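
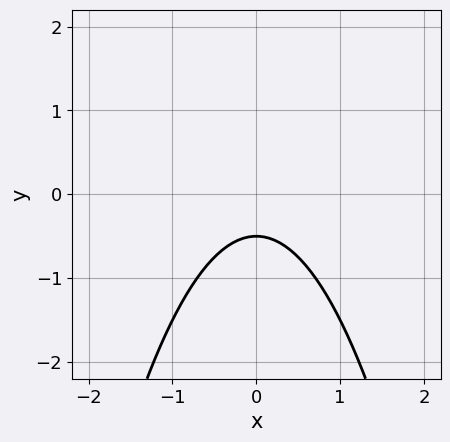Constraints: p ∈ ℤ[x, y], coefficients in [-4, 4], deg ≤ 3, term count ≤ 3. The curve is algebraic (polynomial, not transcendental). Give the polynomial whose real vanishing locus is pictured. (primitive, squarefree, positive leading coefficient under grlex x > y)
(a) The degree is 2 — no degree-1 curve has this shape.
(b) Symmetries: mirror symmetry x ↦ −x ⇒ only even powers of x.
(c) Observable constraints: the curve avoids every integer x-axis point in the box.
(d) Together with the visible shape, these determine p as stated.

2*x^2 + 2*y + 1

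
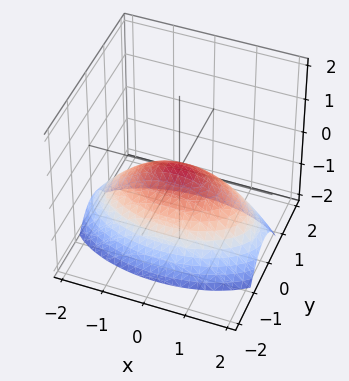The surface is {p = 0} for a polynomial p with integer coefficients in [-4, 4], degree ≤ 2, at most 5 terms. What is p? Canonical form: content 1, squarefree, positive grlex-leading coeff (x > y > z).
x^2 + 3*y^2 + 3*z

1. Degree: a paraboloid; a quadric, so deg p = 2.
2. Symmetries: it's symmetric under x → −x, forcing even powers of x; mirror symmetry y ↦ −y ⇒ only even powers of y.
3. From the axis intercepts and sections: it meets the y-axis at y = 0 (among the integer gridlines); it crosses the z-axis at the gridline z = 0; it meets the x-axis at x = 0 (among the integer gridlines).
4. The integer polynomial consistent with all of this is the stated p.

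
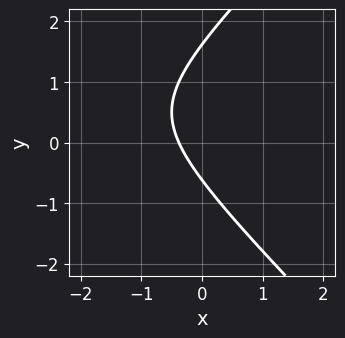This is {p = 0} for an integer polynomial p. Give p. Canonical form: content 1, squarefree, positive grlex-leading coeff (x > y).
Degree: no degree-1 curve has this shape, so deg p = 2.
Solving for integer coefficients yields p as stated.

x^2 - y^2 + 3*x + y + 1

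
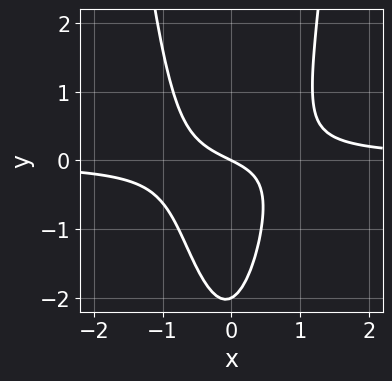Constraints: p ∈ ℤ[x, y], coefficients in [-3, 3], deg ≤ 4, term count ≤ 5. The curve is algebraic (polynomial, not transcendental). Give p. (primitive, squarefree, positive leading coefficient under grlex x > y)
First, the degree is 3 — a generic line meets the curve in up to 3 points.
Then, observable constraints: it meets the x-axis at x = 0 (among the integer gridlines); among the integer gridlines, it crosses the y-axis at y ∈ {-2, 0}.
Finally, together with the visible shape, these determine p as stated.

3*x^2*y - y^2 - x - 2*y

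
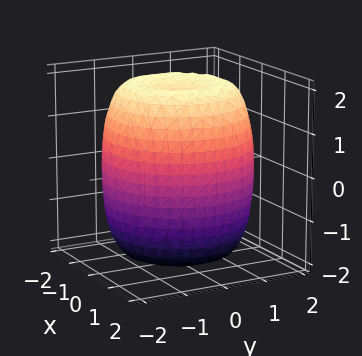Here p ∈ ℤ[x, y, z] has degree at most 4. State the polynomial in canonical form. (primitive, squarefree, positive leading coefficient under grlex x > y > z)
First, deg p = 4. The shape is more complex than any degree-3 surface.
Then, by symmetry, the surface is invariant under rotation about z: p = q(x² + y², z).
Then, from the axis intercepts and sections: a circular section at z = -2 has radius exactly 1.
Finally, fitting integer coefficients to these (and the overall shape) gives p.

x^4 + 2*x^2*y^2 + y^4 - 2*x^2 - 2*y^2 + z^2 - 3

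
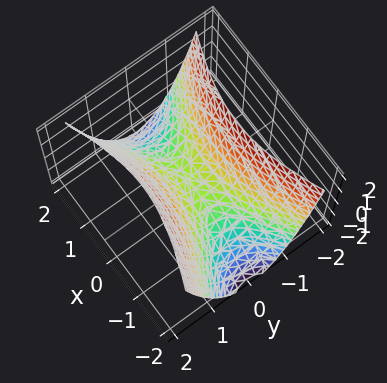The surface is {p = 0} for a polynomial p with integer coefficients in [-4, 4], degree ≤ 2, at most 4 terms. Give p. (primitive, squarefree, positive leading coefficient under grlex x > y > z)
x^2 - 3*y^2 + 2*z

(a) Degree: a saddle surface; a quadric, so deg p = 2.
(b) Symmetries: the x ↦ −x reflection is a symmetry, so x appears only in even powers; it's symmetric under y → −y, forcing even powers of y.
(c) Against the integer gridlines: it meets the z-axis at z = 0 (among the integer gridlines); it meets the x-axis at x = 0 (among the integer gridlines); it crosses the y-axis at the gridline y = 0.
(d) Together with the visible shape, these determine p as stated.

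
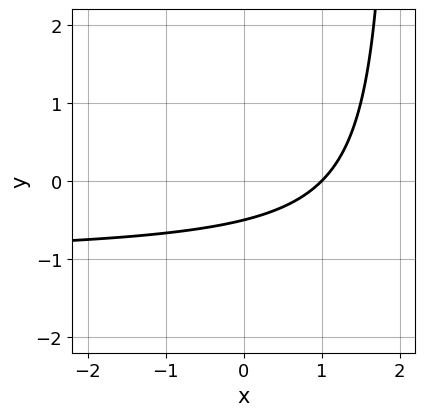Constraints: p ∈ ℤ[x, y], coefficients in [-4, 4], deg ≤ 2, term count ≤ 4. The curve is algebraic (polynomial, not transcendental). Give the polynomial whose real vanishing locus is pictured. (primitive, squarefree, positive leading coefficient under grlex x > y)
x*y + x - 2*y - 1

1. Degree: a generic line meets the curve in up to 2 points, so deg p = 2.
2. Against the integer gridlines: it crosses the x-axis at the gridline x = 1.
3. Together with the visible shape, these determine p as stated.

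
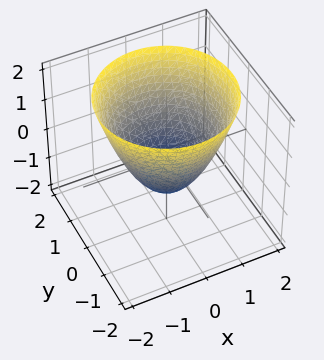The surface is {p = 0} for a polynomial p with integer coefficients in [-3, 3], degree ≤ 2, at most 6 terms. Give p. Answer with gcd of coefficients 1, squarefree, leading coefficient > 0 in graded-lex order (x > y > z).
x^2 + y^2 - z - 1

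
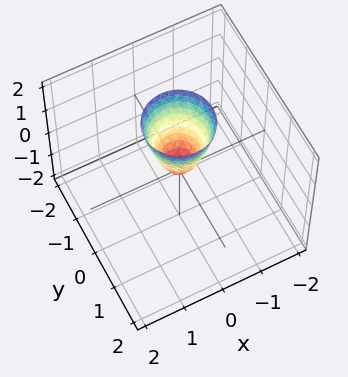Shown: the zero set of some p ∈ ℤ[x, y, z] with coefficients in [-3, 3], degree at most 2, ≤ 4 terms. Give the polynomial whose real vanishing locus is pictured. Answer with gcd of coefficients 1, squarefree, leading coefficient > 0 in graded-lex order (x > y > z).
3*x^2 + 3*y^2 - z

Degree: a single bowl opening along one axis; a quadric, so deg p = 2.
By symmetry, the z-axis is an axis of rotation, so x and y enter only as x² + y².
Reading off the gridlines: one z-axis crossing is at z = 0; a circular section at z = 1 has radius between 0 and 1; it meets the x-axis at x = 0 (among the integer gridlines); it crosses the y-axis at the gridline y = 0.
These observations pin down the coefficients.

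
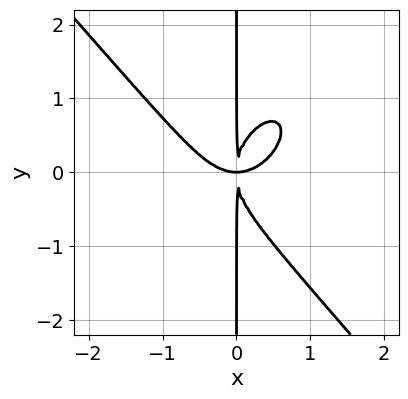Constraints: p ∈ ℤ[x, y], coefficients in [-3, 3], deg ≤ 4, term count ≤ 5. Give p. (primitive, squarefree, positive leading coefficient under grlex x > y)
3*x^4 + 2*x*y^3 - 3*x^2*y

The degree is 4 — the shape is more complex than any degree-3 curve.
Against the integer gridlines: the visible y-axis segment lies entirely on the curve.
Assembling these constraints gives the stated polynomial.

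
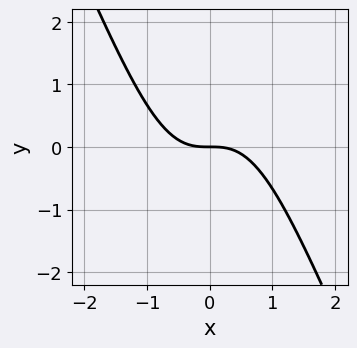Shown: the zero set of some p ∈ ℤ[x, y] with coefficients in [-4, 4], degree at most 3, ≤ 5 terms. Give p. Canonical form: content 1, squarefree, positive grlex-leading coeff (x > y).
(a) deg p = 3.
(b) Checking where it meets the axes: it crosses the y-axis at the gridline y = 0; it crosses the x-axis at the gridline x = 0.
(c) Matching integer coefficients to the picture gives p.

2*x^3 + x^2*y + 2*y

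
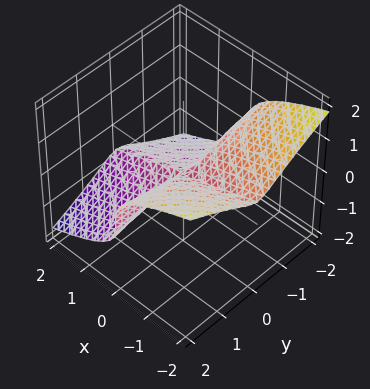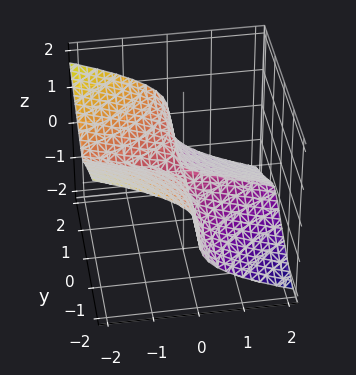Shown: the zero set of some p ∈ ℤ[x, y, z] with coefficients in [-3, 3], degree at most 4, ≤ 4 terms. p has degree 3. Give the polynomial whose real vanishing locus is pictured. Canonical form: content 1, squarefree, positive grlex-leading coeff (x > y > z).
The degree is 3 — no degree-2 surface has this shape.
From the axis intercepts and sections: every point of the x-axis in the box is on the surface; it meets the z-axis at z = 0 (among the integer gridlines); every point of the y-axis in the box is on the surface.
The integer polynomial consistent with all of this is the stated p.

x*y^2 + x*z^2 + 3*z^3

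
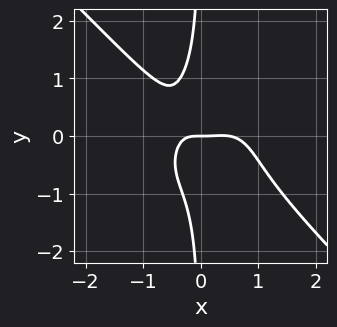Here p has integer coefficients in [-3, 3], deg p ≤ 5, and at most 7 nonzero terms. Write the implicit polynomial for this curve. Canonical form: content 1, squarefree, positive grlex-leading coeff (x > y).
First, the degree is 4 — no degree-3 curve has this shape.
Next, from the axis intercepts and sections: it crosses the x-axis at the gridline x = 0; one y-axis crossing is at y = 0.
Finally, solving for integer coefficients yields p as stated.

2*x^4 + 2*x*y^3 - x^3 + x*y + y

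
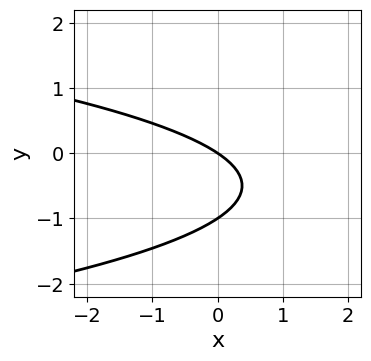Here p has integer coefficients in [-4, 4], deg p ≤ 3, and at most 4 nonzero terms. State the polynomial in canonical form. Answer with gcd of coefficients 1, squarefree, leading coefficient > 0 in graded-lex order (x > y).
Degree: the shape is more complex than any degree-1 curve, so deg p = 2.
Against the integer gridlines: the y-axis gridline crossings are at y ∈ {-1, 0}; it crosses the x-axis at the gridline x = 0.
Assembling these constraints gives the stated polynomial.

3*y^2 + 2*x + 3*y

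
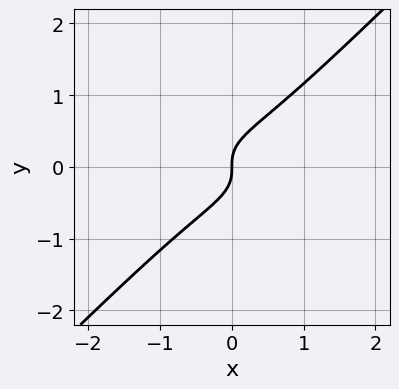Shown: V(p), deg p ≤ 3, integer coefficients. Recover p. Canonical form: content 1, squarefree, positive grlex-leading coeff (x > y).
x^3 + 2*x*y^2 - 3*y^3 + x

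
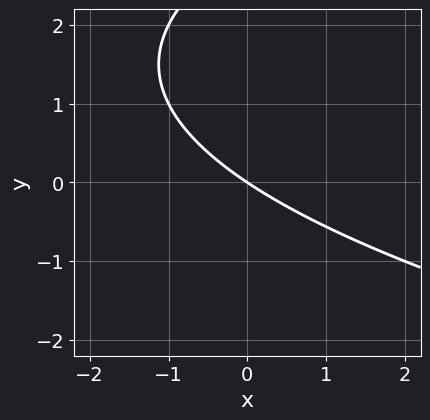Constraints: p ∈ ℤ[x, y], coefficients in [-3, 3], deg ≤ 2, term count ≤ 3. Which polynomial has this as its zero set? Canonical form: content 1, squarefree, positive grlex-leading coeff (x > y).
y^2 - 2*x - 3*y

(a) deg p = 2. The shape is more complex than any degree-1 curve.
(b) Reading off the gridlines: it crosses the x-axis at the gridline x = 0; one y-axis crossing is at y = 0.
(c) Putting this together gives p.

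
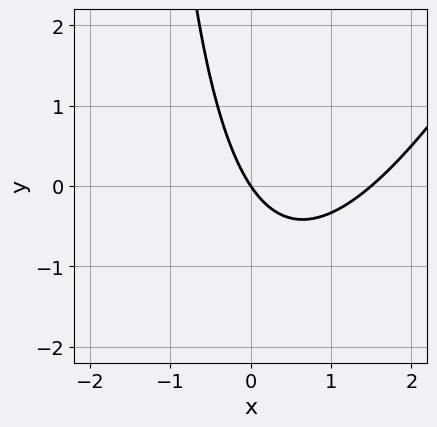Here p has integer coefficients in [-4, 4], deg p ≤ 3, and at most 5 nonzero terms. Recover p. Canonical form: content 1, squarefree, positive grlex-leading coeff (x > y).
2*x^2 - x*y - 3*x - 2*y

(a) deg p = 2.
(b) From the visible intercepts: it meets the x-axis at x = 0 (among the integer gridlines); one y-axis crossing is at y = 0.
(c) Solving for integer coefficients yields p as stated.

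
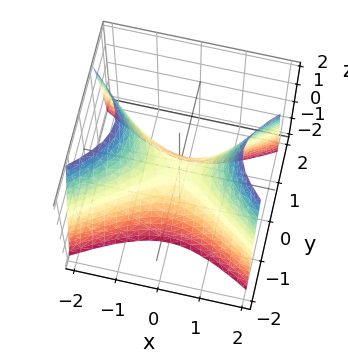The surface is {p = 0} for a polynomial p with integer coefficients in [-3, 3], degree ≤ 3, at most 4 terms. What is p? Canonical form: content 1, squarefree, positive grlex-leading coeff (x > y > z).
x^2 - 2*y^2 - z

1. The degree is 2 — a hyperbolic paraboloid; a quadric.
2. Symmetries: mirror symmetry x ↦ −x ⇒ only even powers of x; it's symmetric under y → −y, forcing even powers of y.
3. Against the integer gridlines: it meets the y-axis at y = 0 (among the integer gridlines); one x-axis crossing is at x = 0; one z-axis crossing is at z = 0.
4. Putting this together gives p.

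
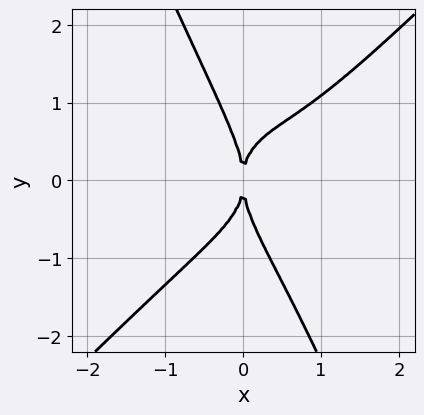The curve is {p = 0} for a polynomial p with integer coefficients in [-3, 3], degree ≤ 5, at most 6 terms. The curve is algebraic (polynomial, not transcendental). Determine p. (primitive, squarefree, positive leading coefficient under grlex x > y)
First, the degree is 4 — the shape is more complex than any degree-3 curve.
Then, from the axis intercepts and sections: it meets the x-axis at x = 0 (among the integer gridlines); one y-axis crossing is at y = 0.
Finally, the integer polynomial consistent with all of this is the stated p.

3*x^4 - 2*x*y^3 - y^4 - 2*x^3 + 3*x^2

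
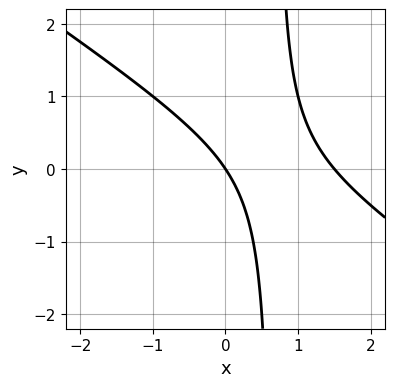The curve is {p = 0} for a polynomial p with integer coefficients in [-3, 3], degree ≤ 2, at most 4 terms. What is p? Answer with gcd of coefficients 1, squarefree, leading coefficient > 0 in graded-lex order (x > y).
The degree is 2 — no degree-1 curve has this shape.
Checking where it meets the axes: one x-axis crossing is at x = 0; it crosses the y-axis at the gridline y = 0.
Assembling these constraints gives the stated polynomial.

2*x^2 + 3*x*y - 3*x - 2*y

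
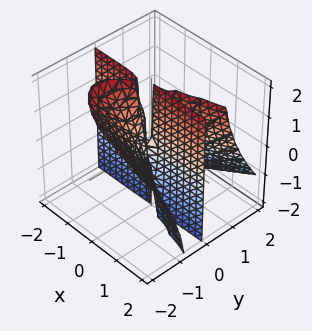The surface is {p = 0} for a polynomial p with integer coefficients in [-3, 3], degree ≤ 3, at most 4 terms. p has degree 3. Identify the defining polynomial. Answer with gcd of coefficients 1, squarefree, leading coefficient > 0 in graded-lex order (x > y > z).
First, degree: a generic line meets the surface in up to 3 points, so deg p = 3.
Next, checking where it meets the axes: every point of the x-axis in the box is on the surface; the visible z-axis segment lies entirely on the surface; it meets the y-axis at y = 0 (among the integer gridlines).
Finally, these observations pin down the coefficients.

y^3 + y^2*z - x*y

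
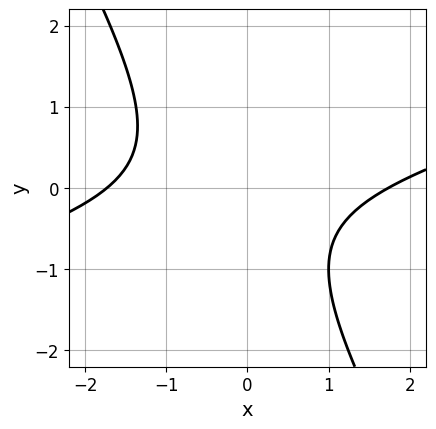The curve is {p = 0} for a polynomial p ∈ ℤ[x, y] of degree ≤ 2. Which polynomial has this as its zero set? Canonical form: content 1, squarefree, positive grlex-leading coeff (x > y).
x^2 - 3*x*y - 2*y^2 - y - 3

Degree: no degree-1 curve has this shape, so deg p = 2.
Reading off the gridlines: the curve avoids every integer y-axis point in the box.
Together with the visible shape, these determine p as stated.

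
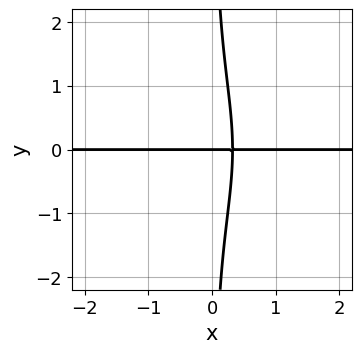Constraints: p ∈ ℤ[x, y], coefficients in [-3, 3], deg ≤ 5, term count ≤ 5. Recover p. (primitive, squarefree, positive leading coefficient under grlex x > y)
x^3*y + x*y^3 + 3*x*y - y

(a) deg p = 4.
(b) From the axis intercepts and sections: the visible x-axis segment lies entirely on the curve; it meets the y-axis at y = 0 (among the integer gridlines).
(c) Putting this together gives p.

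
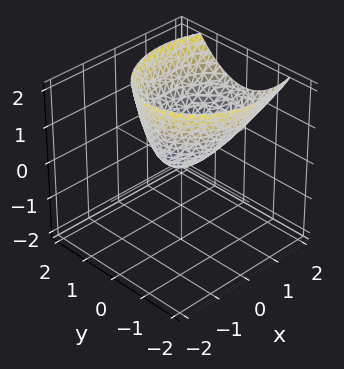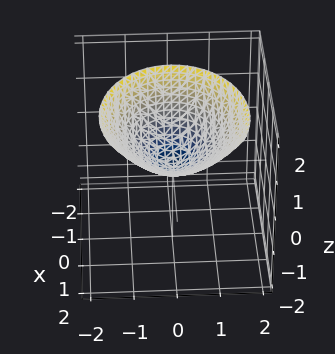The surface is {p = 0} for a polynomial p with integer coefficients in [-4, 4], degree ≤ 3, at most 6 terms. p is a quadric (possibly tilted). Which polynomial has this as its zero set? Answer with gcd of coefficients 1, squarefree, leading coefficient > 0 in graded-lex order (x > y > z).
2*x^2 - 2*x*z + 3*y^2 - 3*z

Degree: the shape is more complex than any degree-1 surface, so deg p = 2.
From the axis intercepts and sections: one y-axis crossing is at y = 0; it crosses the z-axis at the gridline z = 0.
Together with the visible shape, these determine p as stated.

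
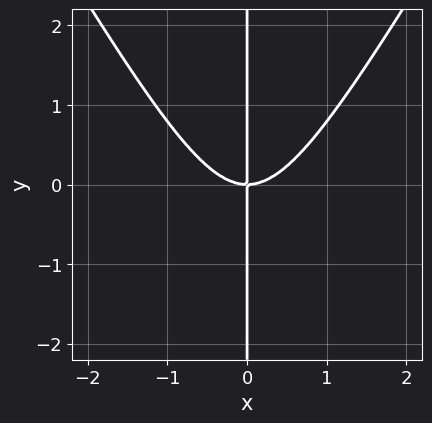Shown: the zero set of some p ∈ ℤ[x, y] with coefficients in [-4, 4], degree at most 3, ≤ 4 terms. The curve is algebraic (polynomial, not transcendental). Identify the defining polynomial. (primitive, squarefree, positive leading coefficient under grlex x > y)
Degree: the shape is more complex than any degree-2 curve, so deg p = 3.
Against the integer gridlines: the visible y-axis segment lies entirely on the curve; it meets the x-axis at x = 0 (among the integer gridlines).
The integer polynomial consistent with all of this is the stated p.

3*x^3 - x*y^2 - 3*x*y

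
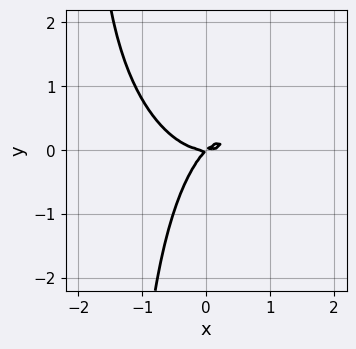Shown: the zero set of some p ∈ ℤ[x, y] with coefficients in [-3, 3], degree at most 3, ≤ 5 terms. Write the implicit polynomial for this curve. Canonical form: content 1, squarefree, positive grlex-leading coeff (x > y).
3*x^3 + 2*x*y^2 - 3*x*y + 3*y^2

First, the degree is 3 — no degree-2 curve has this shape.
Next, against the integer gridlines: it crosses the x-axis at the gridline x = 0; it meets the y-axis at y = 0 (among the integer gridlines).
Finally, together with the visible shape, these determine p as stated.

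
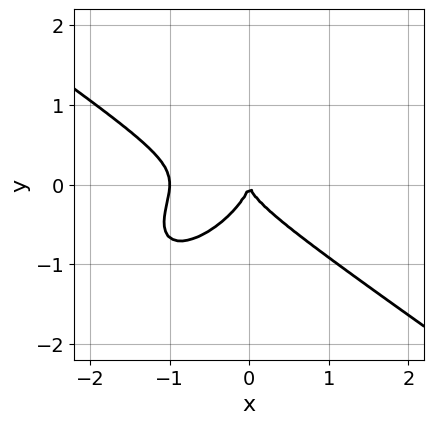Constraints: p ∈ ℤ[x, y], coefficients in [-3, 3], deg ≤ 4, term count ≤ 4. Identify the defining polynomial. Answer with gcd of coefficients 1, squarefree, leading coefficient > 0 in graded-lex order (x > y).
2*x^3 - 2*x*y^2 + 3*y^3 + 2*x^2

(a) deg p = 3.
(b) From the axis intercepts and sections: among the integer gridlines, it crosses the x-axis at x ∈ {-1, 0}; it meets the y-axis at y = 0 (among the integer gridlines).
(c) Matching integer coefficients to the picture gives p.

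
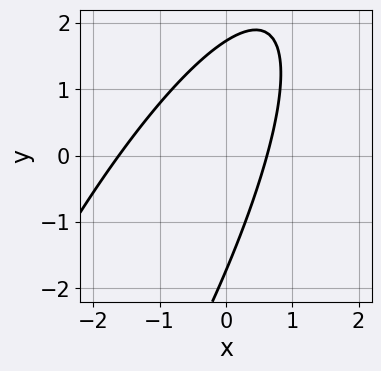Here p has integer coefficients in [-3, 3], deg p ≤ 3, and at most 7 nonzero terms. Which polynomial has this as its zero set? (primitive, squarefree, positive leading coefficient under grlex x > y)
3*x^2 - 3*x*y + y^2 + 3*x - 3

First, deg p = 2.
Finally, matching integer coefficients to the picture gives p.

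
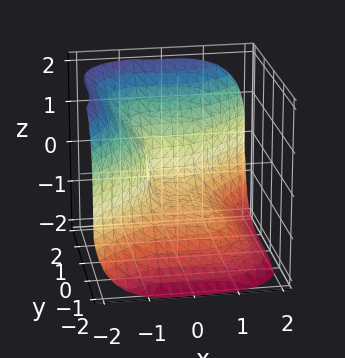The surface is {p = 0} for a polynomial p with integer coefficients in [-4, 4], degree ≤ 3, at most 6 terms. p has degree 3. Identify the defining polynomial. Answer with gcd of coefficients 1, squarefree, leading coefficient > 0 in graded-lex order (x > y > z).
Degree: the shape is more complex than any degree-2 surface, so deg p = 3.
Solving for integer coefficients yields p as stated.

3*x^3 - 3*y^3 + 3*z^3 + 1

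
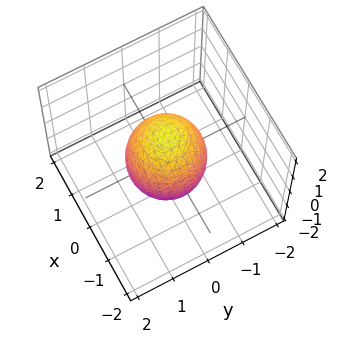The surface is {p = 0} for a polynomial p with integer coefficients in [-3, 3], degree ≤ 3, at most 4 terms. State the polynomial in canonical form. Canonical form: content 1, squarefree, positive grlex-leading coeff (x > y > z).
2*x^2 + 2*y^2 + z^2 - 2

First, degree: the shape is more complex than any degree-1 surface, so deg p = 2.
Then, symmetries: rotational symmetry about the z-axis ⇒ p depends on x, y only through x² + y².
Then, against the integer gridlines: a circular section at z = -1 has radius between 0 and 1; among the integer gridlines, it crosses the y-axis at y ∈ {-1, 1}.
Finally, putting this together gives p.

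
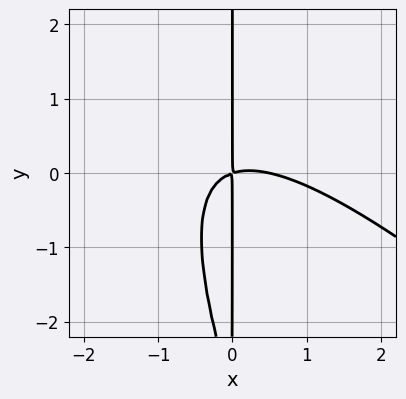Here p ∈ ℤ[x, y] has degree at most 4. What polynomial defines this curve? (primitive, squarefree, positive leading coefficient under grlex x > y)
2*x^3 + 3*x^2*y + x*y^2 - x^2 + 3*x*y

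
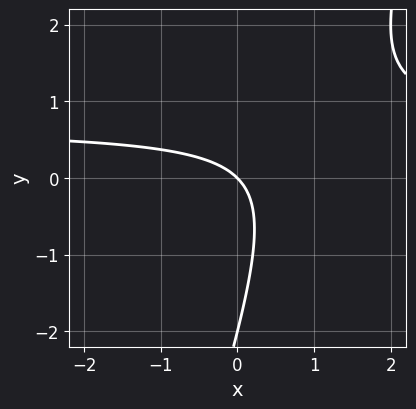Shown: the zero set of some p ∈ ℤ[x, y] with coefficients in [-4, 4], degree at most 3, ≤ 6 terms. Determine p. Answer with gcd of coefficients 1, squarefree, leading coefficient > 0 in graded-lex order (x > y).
First, deg p = 2. No degree-1 curve has this shape.
Then, against the integer gridlines: among the integer gridlines, it crosses the y-axis at y ∈ {-2, 0}; one x-axis crossing is at x = 0.
Finally, these observations pin down the coefficients.

3*x*y - y^2 - 2*x - 2*y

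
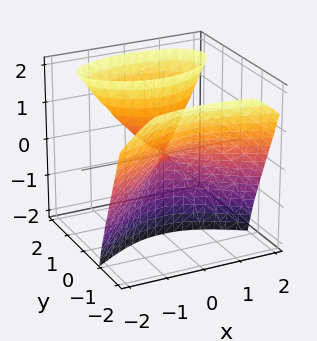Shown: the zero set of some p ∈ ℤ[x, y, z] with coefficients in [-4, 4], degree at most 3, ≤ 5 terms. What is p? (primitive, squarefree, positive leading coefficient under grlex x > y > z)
y^3 + x^2 - 2*y*z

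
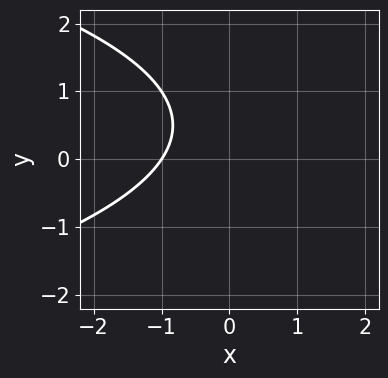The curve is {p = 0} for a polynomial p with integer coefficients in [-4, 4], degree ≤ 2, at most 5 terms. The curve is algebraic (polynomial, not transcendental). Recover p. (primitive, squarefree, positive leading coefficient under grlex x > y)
(a) deg p = 2. No degree-1 curve has this shape.
(b) Observable constraints: no y-intercept at any integer in the box; it crosses the x-axis at the gridline x = -1.
(c) Putting this together gives p.

2*y^2 + 3*x - 2*y + 3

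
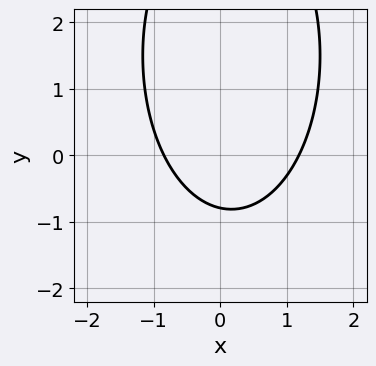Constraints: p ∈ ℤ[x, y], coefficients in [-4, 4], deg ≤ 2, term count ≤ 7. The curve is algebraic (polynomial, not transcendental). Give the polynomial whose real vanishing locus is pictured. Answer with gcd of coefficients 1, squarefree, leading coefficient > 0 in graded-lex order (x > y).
1. Degree: a generic line meets the curve in up to 2 points, so deg p = 2.
2. Putting this together gives p.

3*x^2 + y^2 - x - 3*y - 3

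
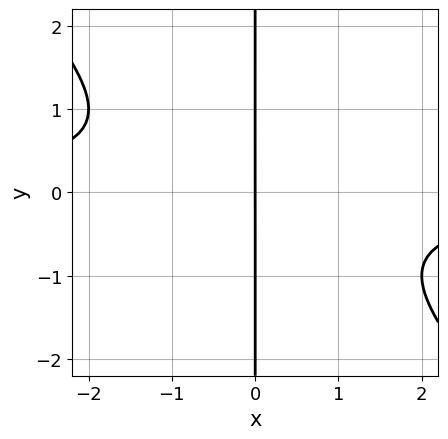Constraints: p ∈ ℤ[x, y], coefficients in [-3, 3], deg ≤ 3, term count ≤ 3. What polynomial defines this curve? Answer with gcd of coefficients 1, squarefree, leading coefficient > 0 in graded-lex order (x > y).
(a) deg p = 3. No degree-2 curve has this shape.
(b) From the visible intercepts: it meets the x-axis at x = 0 (among the integer gridlines); the visible y-axis segment lies entirely on the curve.
(c) Matching integer coefficients to the picture gives p.

x^2*y + x*y^2 + x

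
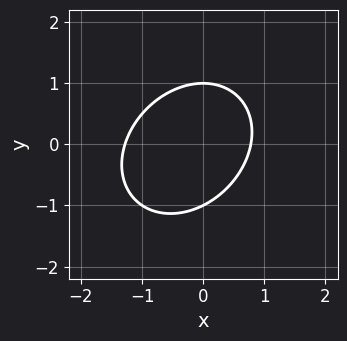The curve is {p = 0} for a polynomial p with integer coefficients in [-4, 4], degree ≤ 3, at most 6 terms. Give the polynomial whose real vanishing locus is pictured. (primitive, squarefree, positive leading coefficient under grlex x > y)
(a) Degree: a generic line meets the curve in up to 2 points, so deg p = 2.
(b) Reading off the gridlines: the y-axis gridline crossings are at y ∈ {-1, 1}.
(c) The integer polynomial consistent with all of this is the stated p.

2*x^2 - x*y + 2*y^2 + x - 2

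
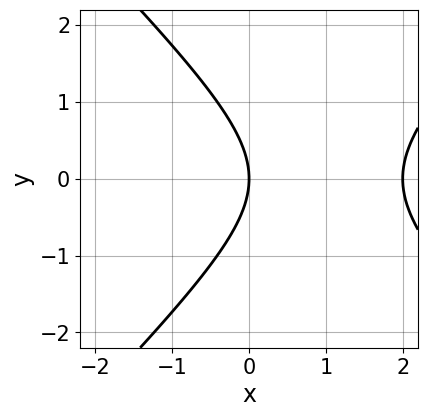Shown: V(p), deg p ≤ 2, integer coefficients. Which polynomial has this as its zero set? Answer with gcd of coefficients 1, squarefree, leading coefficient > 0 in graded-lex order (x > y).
x^2 - y^2 - 2*x

deg p = 2.
Symmetries: it's symmetric under y → −y, forcing even powers of y.
Reading off the gridlines: the x-axis gridline crossings are at x ∈ {0, 2}; one y-axis crossing is at y = 0.
The integer polynomial consistent with all of this is the stated p.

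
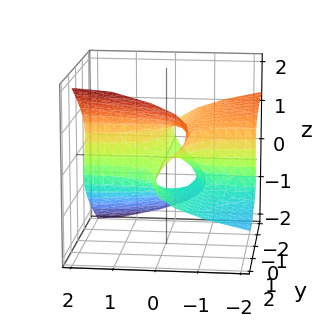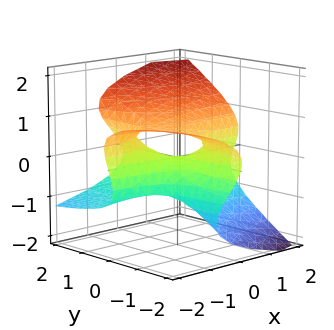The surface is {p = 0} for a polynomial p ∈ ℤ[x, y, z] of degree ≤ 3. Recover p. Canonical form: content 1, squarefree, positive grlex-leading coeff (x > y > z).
2*y*z^2 - 3*z^3 + 2*x*y + 2*z

First, the degree is 3 — a generic line meets the surface in up to 3 points.
Then, from the axis intercepts and sections: the visible x-axis segment lies entirely on the surface; the visible y-axis segment lies entirely on the surface; one z-axis crossing is at z = 0.
Finally, solving for integer coefficients yields p as stated.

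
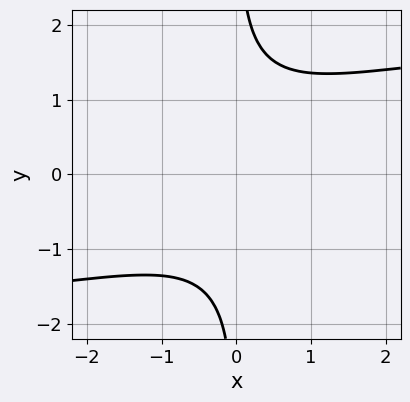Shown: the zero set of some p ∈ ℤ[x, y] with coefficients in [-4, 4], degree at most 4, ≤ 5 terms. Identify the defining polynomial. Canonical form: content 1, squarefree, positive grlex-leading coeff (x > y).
2*x*y^3 - 2*x^2 - 3

deg p = 4. A generic line meets the curve in up to 4 points.
Reading off the gridlines: the curve avoids every integer y-axis point in the box; it misses every integer gridline on the x-axis.
The integer polynomial consistent with all of this is the stated p.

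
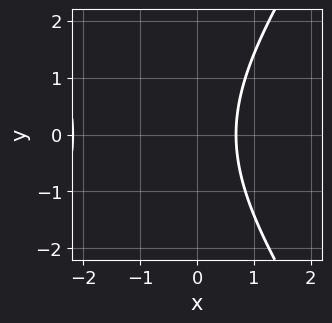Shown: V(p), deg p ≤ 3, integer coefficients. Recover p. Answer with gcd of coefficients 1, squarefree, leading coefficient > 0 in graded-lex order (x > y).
The degree is 2 — no degree-1 curve has this shape.
Symmetries: mirror symmetry y ↦ −y ⇒ only even powers of y.
Reading off the gridlines: it misses every integer gridline on the y-axis.
Putting this together gives p.

2*x^2 - y^2 + 3*x - 3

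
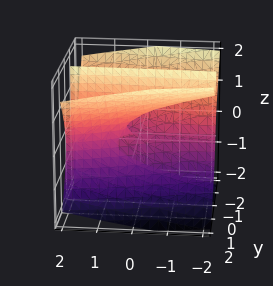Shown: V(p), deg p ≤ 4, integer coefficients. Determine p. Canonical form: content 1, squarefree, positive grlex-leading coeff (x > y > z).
1. The degree is 3 — the shape is more complex than any degree-2 surface.
2. From the axis intercepts and sections: one z-axis crossing is at z = 0; it crosses the y-axis at the gridline y = 0; every point of the x-axis in the box is on the surface.
3. Matching integer coefficients to the picture gives p.

3*y^3 - 3*y*z^2 - 2*x*y - y*z + z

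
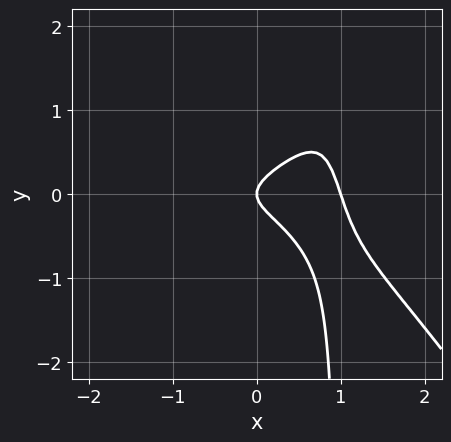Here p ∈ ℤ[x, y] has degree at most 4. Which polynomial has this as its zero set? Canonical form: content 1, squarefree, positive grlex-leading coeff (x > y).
x^4 + x^2*y - 3*x*y^2 + 3*y^2 - x

First, deg p = 4. The shape is more complex than any degree-3 curve.
Then, from the axis intercepts and sections: among the integer gridlines, it crosses the x-axis at x ∈ {0, 1}; it crosses the y-axis at the gridline y = 0.
Finally, the integer polynomial consistent with all of this is the stated p.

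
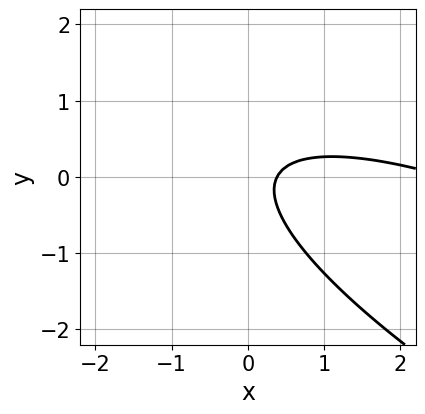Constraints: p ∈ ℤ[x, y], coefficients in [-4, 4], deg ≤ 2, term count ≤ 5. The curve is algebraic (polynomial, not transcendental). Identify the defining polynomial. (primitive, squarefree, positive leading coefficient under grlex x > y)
x^2 + 3*x*y + 3*y^2 - 3*x + 1

(a) deg p = 2. The shape is more complex than any degree-1 curve.
(b) From the axis intercepts and sections: the curve avoids every integer y-axis point in the box.
(c) Fitting integer coefficients to these (and the overall shape) gives p.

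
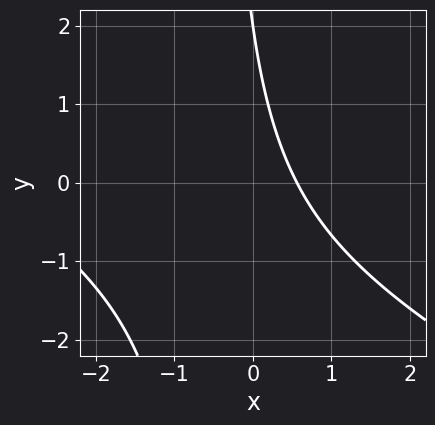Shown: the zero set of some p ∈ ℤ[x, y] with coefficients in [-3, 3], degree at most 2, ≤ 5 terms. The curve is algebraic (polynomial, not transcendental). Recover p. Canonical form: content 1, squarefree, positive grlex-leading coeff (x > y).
x^2 + 2*x*y + 3*x + y - 2

(a) Degree: a generic line meets the curve in up to 2 points, so deg p = 2.
(b) From the axis intercepts and sections: it meets the y-axis at y = 2 (among the integer gridlines).
(c) Together with the visible shape, these determine p as stated.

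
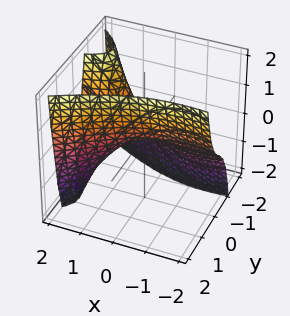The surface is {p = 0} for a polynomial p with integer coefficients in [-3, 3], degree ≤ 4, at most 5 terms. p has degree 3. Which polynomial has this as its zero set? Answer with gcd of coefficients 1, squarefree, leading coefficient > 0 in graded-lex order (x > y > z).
x^2*y - 3*y^3 + 3*x*y - y^2 + 2*z

(a) deg p = 3. The shape is more complex than any degree-2 surface.
(b) From the axis intercepts and sections: it meets the y-axis at y = 0 (among the integer gridlines); one z-axis crossing is at z = 0.
(c) Matching integer coefficients to the picture gives p. Check: (-1, 0, 0) on the x-axis lies on the surface, and p(-1, 0, 0) = 0. ✓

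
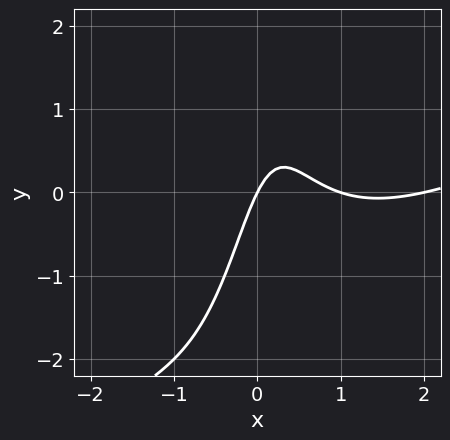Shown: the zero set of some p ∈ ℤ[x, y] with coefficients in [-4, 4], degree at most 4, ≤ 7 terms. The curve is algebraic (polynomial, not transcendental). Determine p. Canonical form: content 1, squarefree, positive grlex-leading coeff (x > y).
(a) deg p = 3.
(b) From the axis intercepts and sections: the x-axis gridline crossings are at x ∈ {0, 1, 2}; it crosses the y-axis at the gridline y = 0.
(c) Together with the visible shape, these determine p as stated.

x^3 - 2*x^2*y - 3*x^2 + 2*x - y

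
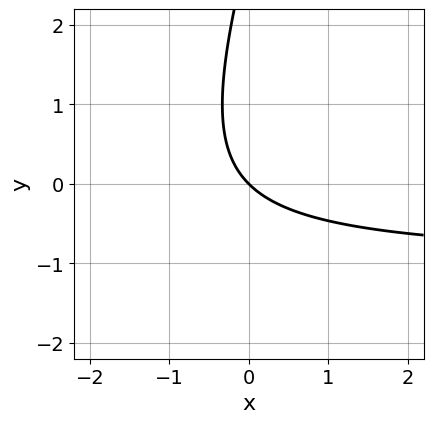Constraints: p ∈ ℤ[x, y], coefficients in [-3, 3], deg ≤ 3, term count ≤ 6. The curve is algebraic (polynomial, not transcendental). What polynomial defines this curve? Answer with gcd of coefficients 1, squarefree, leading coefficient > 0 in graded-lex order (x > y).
3*x*y - y^2 + 3*x + 3*y

The degree is 2 — the shape is more complex than any degree-1 curve.
From the axis intercepts and sections: it crosses the x-axis at the gridline x = 0; it meets the y-axis at y = 0 (among the integer gridlines).
Together with the visible shape, these determine p as stated.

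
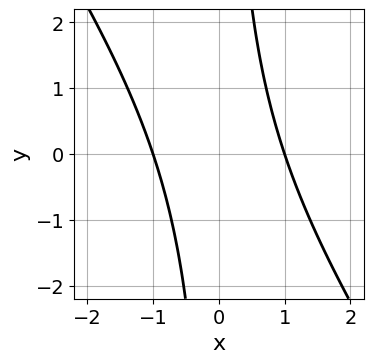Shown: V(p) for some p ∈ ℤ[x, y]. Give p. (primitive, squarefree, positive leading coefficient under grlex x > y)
Degree: the shape is more complex than any degree-1 curve, so deg p = 2.
Against the integer gridlines: the curve avoids every integer y-axis point in the box; the x-axis gridline crossings are at x ∈ {-1, 1}.
Solving for integer coefficients yields p as stated.

3*x^2 + 2*x*y - 3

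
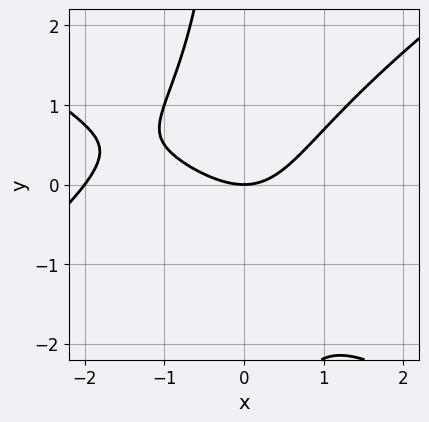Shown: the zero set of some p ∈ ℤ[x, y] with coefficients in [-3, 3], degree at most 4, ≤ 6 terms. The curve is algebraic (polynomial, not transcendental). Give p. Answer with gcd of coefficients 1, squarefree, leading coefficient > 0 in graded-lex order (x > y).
First, deg p = 3. No degree-2 curve has this shape.
Next, from the visible intercepts: the x-axis gridline crossings are at x ∈ {-2, 0}; it crosses the y-axis at the gridline y = 0.
Finally, together with the visible shape, these determine p as stated.

x^3 - 2*x*y^2 + 2*x^2 - 3*y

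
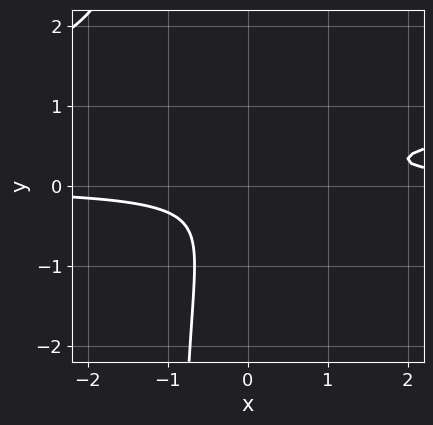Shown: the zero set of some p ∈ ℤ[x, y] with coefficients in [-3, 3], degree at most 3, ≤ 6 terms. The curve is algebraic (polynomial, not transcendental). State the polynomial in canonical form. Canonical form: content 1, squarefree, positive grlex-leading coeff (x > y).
(a) deg p = 3.
(b) From the visible intercepts: it misses every integer gridline on the x-axis; no y-intercept at any integer in the box.
(c) Together with the visible shape, these determine p as stated.

3*x*y^2 - 3*x*y + 3*y^2 + 1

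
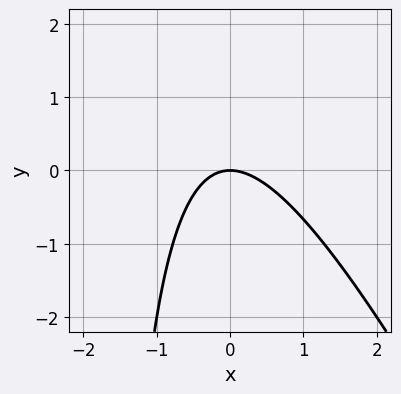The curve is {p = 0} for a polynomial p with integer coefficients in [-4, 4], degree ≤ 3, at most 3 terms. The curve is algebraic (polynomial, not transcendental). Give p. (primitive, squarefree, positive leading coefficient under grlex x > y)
2*x^2 + x*y + 2*y

(a) Degree: the shape is more complex than any degree-1 curve, so deg p = 2.
(b) Reading off the gridlines: one x-axis crossing is at x = 0; it crosses the y-axis at the gridline y = 0.
(c) Together with the visible shape, these determine p as stated.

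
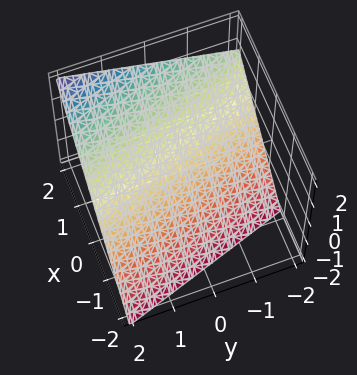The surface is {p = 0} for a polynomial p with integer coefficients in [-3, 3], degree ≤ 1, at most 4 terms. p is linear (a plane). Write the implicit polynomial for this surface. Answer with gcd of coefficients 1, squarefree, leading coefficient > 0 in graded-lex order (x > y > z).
The degree is 1 — every cross-section is a straight line — this is a plane.
Reading off the gridlines: one y-axis crossing is at y = 2.
Assembling these constraints gives the stated polynomial.

3*x + y - 3*z - 2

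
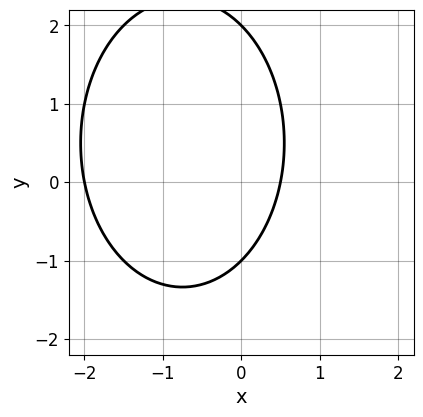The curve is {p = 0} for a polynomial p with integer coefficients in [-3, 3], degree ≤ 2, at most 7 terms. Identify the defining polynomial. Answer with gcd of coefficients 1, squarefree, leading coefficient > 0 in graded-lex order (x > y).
2*x^2 + y^2 + 3*x - y - 2

1. Degree: no degree-1 curve has this shape, so deg p = 2.
2. From the axis intercepts and sections: the y-axis gridline crossings are at y ∈ {-1, 2}; it meets the x-axis at x = -2 (among the integer gridlines).
3. The integer polynomial consistent with all of this is the stated p.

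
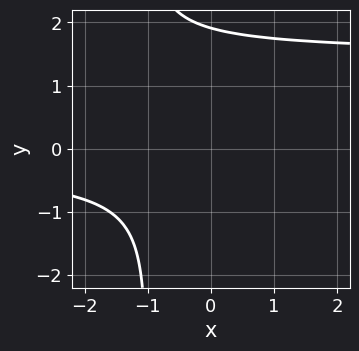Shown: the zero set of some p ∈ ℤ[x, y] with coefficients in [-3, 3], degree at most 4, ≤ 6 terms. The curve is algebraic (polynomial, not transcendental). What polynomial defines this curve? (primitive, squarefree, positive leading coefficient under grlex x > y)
1. The degree is 4 — the shape is more complex than any degree-3 curve.
2. From the visible intercepts: no x-intercept at any integer in the box.
3. Matching integer coefficients to the picture gives p.

2*x*y^3 - 3*x*y^2 + 2*y^3 - 3*y^2 - 3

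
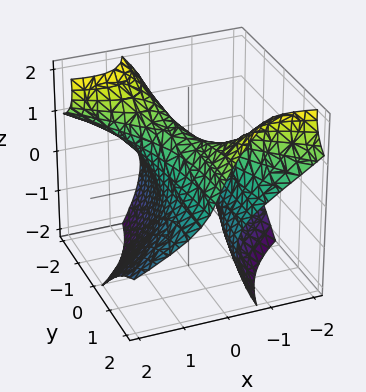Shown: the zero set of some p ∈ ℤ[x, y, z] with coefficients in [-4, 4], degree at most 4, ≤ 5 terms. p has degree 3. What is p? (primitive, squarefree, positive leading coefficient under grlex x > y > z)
3*x*y*z + z^3 + 3*x^2 - 1

deg p = 3. No degree-2 surface has this shape.
Against the integer gridlines: no y-intercept at any integer in the box; it meets the z-axis at z = 1 (among the integer gridlines).
Assembling these constraints gives the stated polynomial.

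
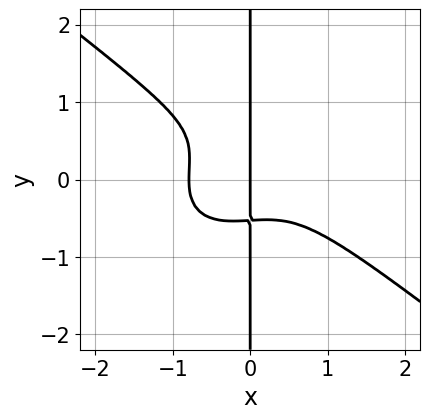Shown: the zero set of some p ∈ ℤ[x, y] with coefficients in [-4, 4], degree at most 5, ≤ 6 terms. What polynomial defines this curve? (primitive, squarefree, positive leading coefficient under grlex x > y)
1. Degree: a generic line meets the curve in up to 4 points, so deg p = 4.
2. From the axis intercepts and sections: it crosses the x-axis at the gridline x = 0; the visible y-axis segment lies entirely on the curve.
3. Putting this together gives p.

2*x^4 - x^2*y^2 + 3*x*y^3 - 2*x*y^2 + x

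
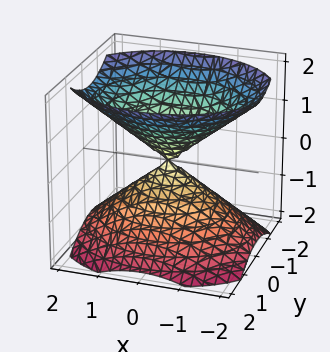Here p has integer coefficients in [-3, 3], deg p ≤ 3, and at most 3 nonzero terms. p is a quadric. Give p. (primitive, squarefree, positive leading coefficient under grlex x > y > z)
2*x^2 + 3*y^2 - 3*z^2

The picture has 2 separate pieces.
The degree is 2 — two nappes meeting at a single point; a quadric.
Symmetries: mirror symmetry x ↦ −x ⇒ only even powers of x; the z ↦ −z reflection is a symmetry, so z appears only in even powers; mirror symmetry y ↦ −y ⇒ only even powers of y.
From the axis intercepts and sections: it crosses the y-axis at the gridline y = 0; one x-axis crossing is at x = 0; one z-axis crossing is at z = 0.
Fitting integer coefficients to these (and the overall shape) gives p.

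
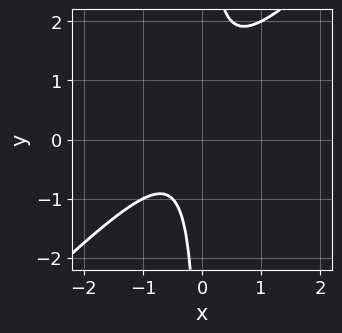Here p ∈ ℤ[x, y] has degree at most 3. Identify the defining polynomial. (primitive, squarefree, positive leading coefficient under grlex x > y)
2*x^2 - 2*x*y + x + 1

1. deg p = 2. A generic line meets the curve in up to 2 points.
2. Observable constraints: no x-intercept at any integer in the box; the curve avoids every integer y-axis point in the box.
3. Putting this together gives p.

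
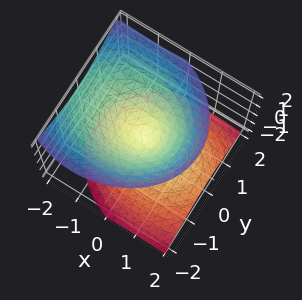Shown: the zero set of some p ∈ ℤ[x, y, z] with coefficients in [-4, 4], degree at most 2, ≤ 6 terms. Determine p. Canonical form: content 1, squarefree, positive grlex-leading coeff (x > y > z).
(a) The picture has 2 separate pieces. They look like related sheets of one shape, so recover p as a whole.
(b) The degree is 2 — no degree-1 surface has this shape.
(c) Reading off the gridlines: it crosses the x-axis at the gridline x = 0; it crosses the z-axis at the gridline z = 0; one y-axis crossing is at y = 0.
(d) Matching integer coefficients to the picture gives p.

2*x^2 + 2*x*z + 3*y^2 - 3*z^2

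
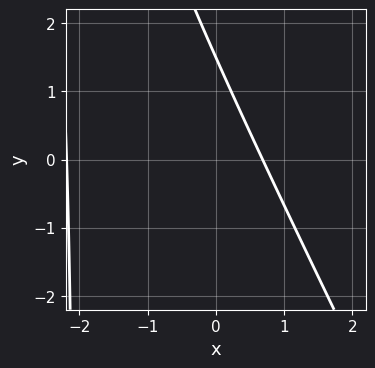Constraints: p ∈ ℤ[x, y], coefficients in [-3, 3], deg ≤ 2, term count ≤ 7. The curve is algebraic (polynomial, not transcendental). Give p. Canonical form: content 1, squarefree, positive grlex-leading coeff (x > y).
1. deg p = 2.
2. The integer polynomial consistent with all of this is the stated p.

2*x^2 + x*y + 3*x + 2*y - 3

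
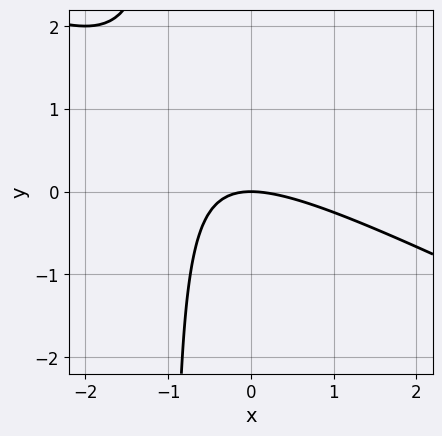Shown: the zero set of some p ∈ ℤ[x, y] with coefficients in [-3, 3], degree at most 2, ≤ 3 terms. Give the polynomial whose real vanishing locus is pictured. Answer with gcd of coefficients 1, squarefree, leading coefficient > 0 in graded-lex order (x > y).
1. deg p = 2. A generic line meets the curve in up to 2 points.
2. Observable constraints: it crosses the y-axis at the gridline y = 0; it meets the x-axis at x = 0 (among the integer gridlines).
3. Fitting integer coefficients to these (and the overall shape) gives p.

x^2 + 2*x*y + 2*y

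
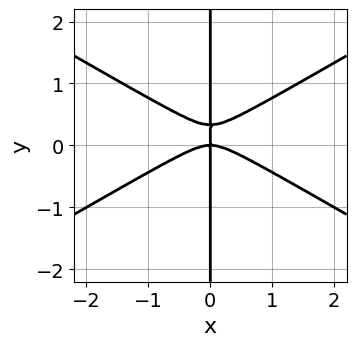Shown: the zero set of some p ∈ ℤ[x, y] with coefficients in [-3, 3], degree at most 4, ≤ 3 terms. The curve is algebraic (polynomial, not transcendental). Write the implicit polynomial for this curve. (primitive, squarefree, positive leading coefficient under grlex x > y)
Degree: no degree-2 curve has this shape, so deg p = 3.
From the visible intercepts: every point of the y-axis in the box is on the curve; one x-axis crossing is at x = 0.
Putting this together gives p.

x^3 - 3*x*y^2 + x*y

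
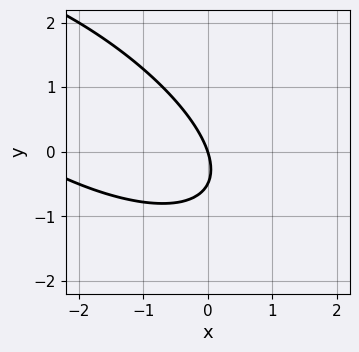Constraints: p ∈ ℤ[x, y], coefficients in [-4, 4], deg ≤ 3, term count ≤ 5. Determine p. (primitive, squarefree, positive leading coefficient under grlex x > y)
x^2 + 2*x*y + 2*y^2 + 3*x + y

First, degree: the shape is more complex than any degree-1 curve, so deg p = 2.
Next, from the axis intercepts and sections: it crosses the x-axis at the gridline x = 0; one y-axis crossing is at y = 0.
Finally, putting this together gives p.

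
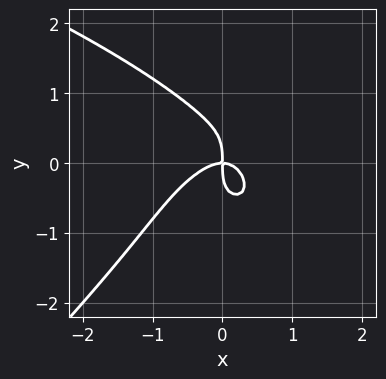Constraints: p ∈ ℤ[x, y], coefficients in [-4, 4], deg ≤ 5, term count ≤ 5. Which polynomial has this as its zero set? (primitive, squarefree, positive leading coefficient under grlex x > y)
2*x*y^3 - 2*y^4 - 3*x^3 + 2*x^2*y - 2*x*y

First, the degree is 4 — no degree-3 curve has this shape.
Next, checking where it meets the axes: it meets the x-axis at x = 0 (among the integer gridlines); one y-axis crossing is at y = 0.
Finally, putting this together gives p.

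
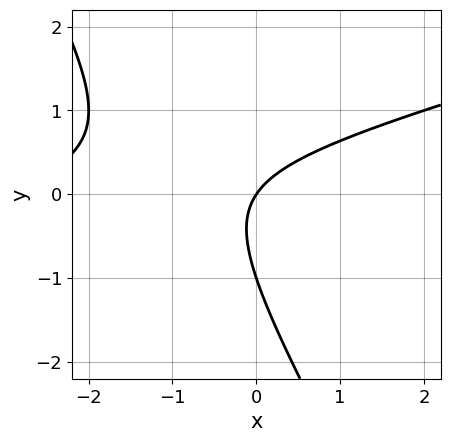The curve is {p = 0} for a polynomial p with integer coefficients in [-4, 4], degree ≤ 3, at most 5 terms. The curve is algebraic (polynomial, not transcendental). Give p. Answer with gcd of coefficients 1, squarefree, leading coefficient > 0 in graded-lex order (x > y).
x^2 - 3*x*y - 2*y^2 + 3*x - 2*y

1. The degree is 2 — no degree-1 curve has this shape.
2. From the visible intercepts: among the integer gridlines, it crosses the y-axis at y ∈ {-1, 0}; it meets the x-axis at x = 0 (among the integer gridlines).
3. Together with the visible shape, these determine p as stated.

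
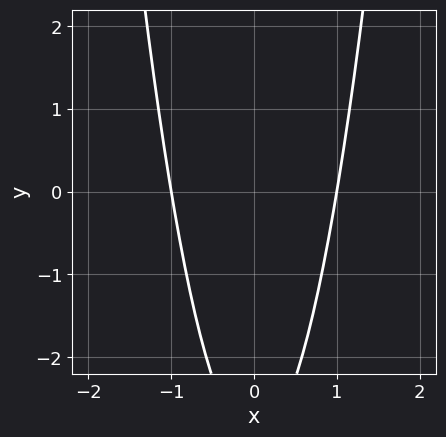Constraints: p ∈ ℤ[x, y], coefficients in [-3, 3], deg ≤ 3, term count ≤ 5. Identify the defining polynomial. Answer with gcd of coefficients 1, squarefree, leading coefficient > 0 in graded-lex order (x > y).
3*x^2 - y - 3

1. The degree is 2 — a generic line meets the curve in up to 2 points.
2. Symmetries: the x ↦ −x reflection is a symmetry, so x appears only in even powers.
3. Reading off the gridlines: the curve avoids every integer y-axis point in the box; the x-axis gridline crossings are at x ∈ {-1, 1}.
4. The integer polynomial consistent with all of this is the stated p.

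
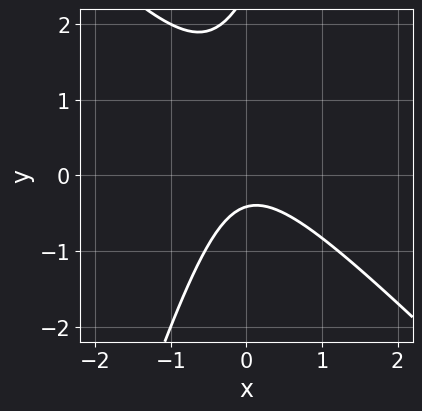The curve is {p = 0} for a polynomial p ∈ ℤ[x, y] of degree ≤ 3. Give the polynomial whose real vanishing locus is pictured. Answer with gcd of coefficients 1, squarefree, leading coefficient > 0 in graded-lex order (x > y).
3*x^2 + 2*x*y - y^2 + 2*y + 1

1. deg p = 2.
2. Against the integer gridlines: it misses every integer gridline on the x-axis.
3. Fitting integer coefficients to these (and the overall shape) gives p.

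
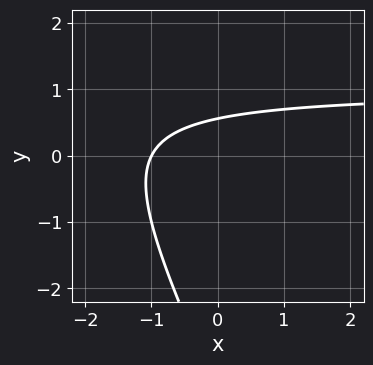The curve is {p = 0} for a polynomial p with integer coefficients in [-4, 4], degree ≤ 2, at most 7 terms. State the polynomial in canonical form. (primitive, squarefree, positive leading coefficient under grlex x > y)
2*x*y + y^2 - 2*x + 3*y - 2

deg p = 2. The shape is more complex than any degree-1 curve.
From the axis intercepts and sections: one x-axis crossing is at x = -1.
Matching integer coefficients to the picture gives p.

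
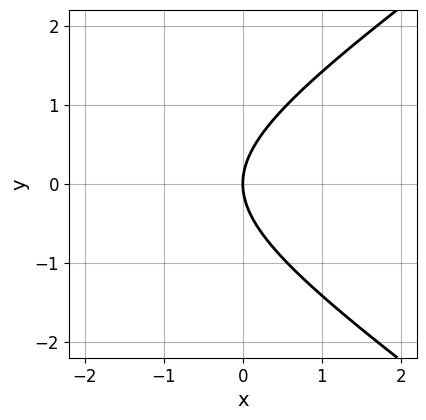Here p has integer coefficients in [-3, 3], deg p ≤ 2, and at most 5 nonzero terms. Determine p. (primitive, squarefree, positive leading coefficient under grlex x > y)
First, degree: no degree-1 curve has this shape, so deg p = 2.
Then, symmetries: the y ↦ −y reflection is a symmetry, so y appears only in even powers.
Next, from the axis intercepts and sections: it crosses the x-axis at the gridline x = 0; it meets the y-axis at y = 0 (among the integer gridlines).
Finally, matching integer coefficients to the picture gives p.

x^2 - 2*y^2 + 3*x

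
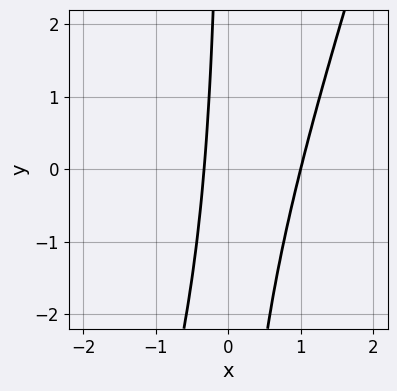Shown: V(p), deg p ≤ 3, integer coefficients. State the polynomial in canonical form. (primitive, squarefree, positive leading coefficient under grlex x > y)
3*x^2 - x*y - 2*x - 1

(a) The degree is 2 — the shape is more complex than any degree-1 curve.
(b) Checking where it meets the axes: it misses every integer gridline on the y-axis; one x-axis crossing is at x = 1.
(c) Solving for integer coefficients yields p as stated.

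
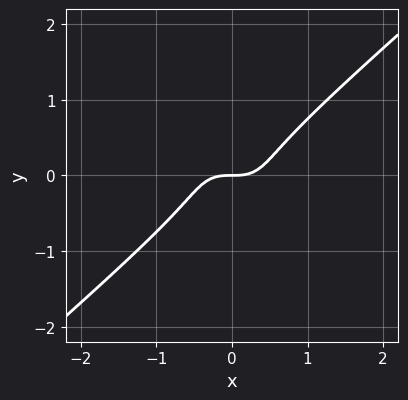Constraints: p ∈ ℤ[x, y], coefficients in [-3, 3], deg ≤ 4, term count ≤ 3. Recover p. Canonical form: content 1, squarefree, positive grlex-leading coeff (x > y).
First, degree: no degree-2 curve has this shape, so deg p = 3.
Then, against the integer gridlines: it crosses the y-axis at the gridline y = 0; it meets the x-axis at x = 0 (among the integer gridlines).
Finally, together with the visible shape, these determine p as stated.

2*x^3 - 3*y^3 - y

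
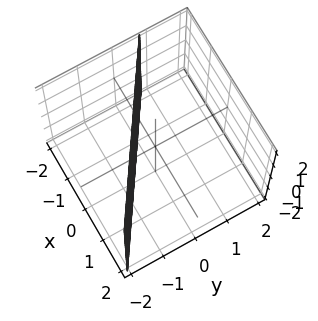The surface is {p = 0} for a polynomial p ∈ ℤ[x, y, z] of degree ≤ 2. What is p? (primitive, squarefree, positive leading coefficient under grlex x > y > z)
2*x + 3*y + 2

1. Degree: the surface is flat (a plane), so deg p = 1.
2. Observable constraints: the surface avoids every integer z-axis point in the box; it meets the x-axis at x = -1 (among the integer gridlines).
3. Matching integer coefficients to the picture gives p.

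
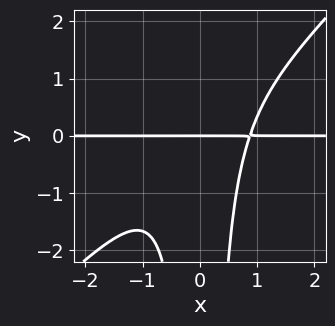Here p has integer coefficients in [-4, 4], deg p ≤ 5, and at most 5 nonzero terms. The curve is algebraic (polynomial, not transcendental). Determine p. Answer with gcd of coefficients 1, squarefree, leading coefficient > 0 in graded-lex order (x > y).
3*x^3*y - 3*x^2*y^2 - 2*y

Degree: a generic line meets the curve in up to 4 points, so deg p = 4.
Against the integer gridlines: one y-axis crossing is at y = 0; the visible x-axis segment lies entirely on the curve.
The integer polynomial consistent with all of this is the stated p.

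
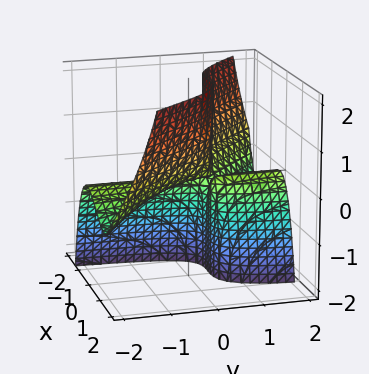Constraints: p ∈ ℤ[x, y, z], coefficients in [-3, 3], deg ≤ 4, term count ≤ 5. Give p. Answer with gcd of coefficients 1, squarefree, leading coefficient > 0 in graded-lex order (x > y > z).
2*x^3 + 2*x^2*y + 2*y*z - z

1. The degree is 3 — no degree-2 surface has this shape.
2. Against the integer gridlines: every point of the y-axis in the box is on the surface; it crosses the x-axis at the gridline x = 0.
3. Matching integer coefficients to the picture gives p.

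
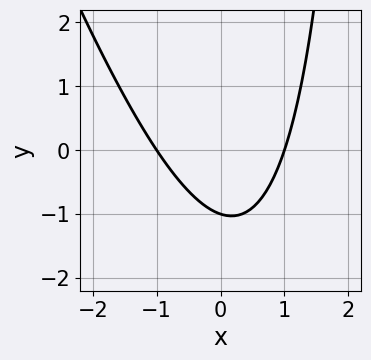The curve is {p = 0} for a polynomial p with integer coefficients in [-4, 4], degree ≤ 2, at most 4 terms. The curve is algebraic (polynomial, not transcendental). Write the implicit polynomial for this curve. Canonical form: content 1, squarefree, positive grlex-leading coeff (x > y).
3*x^2 + x*y - 3*y - 3

deg p = 2. The shape is more complex than any degree-1 curve.
Reading off the gridlines: it crosses the y-axis at the gridline y = -1; among the integer gridlines, it crosses the x-axis at x ∈ {-1, 1}.
These observations pin down the coefficients.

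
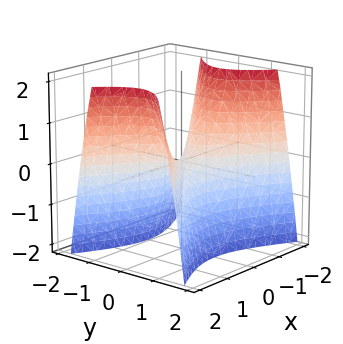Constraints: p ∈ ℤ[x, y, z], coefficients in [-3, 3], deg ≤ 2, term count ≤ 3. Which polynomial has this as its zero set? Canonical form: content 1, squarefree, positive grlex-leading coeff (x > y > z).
1. deg p = 2. A hyperbolic paraboloid; a quadric.
2. Symmetries: mirror symmetry x ↦ −x ⇒ only even powers of x; mirror symmetry y ↦ −y ⇒ only even powers of y.
3. From the visible intercepts: one x-axis crossing is at x = 0; it meets the z-axis at z = 0 (among the integer gridlines).
4. These observations pin down the coefficients.

x^2 - 2*y^2 - z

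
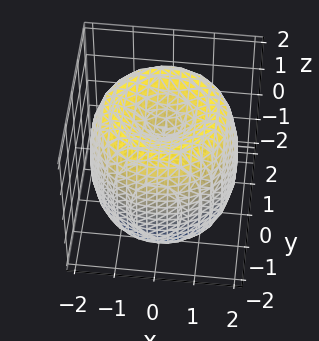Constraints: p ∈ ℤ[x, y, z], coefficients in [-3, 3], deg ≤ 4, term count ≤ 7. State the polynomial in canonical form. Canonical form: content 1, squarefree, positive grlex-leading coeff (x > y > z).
x^4 + 2*x^2*y^2 + y^4 - 3*x^2 - 3*y^2 + z^2 - 1

The degree is 4 — a generic line meets the surface in up to 4 points.
Symmetries: every cross-section ⟂ z is a circle, so x, y appear only via x² + y².
Checking where it meets the axes: the z-axis gridline crossings are at z ∈ {-1, 1}; a circular section at z = 1 has radius between 1 and 2.
Together with the visible shape, these determine p as stated.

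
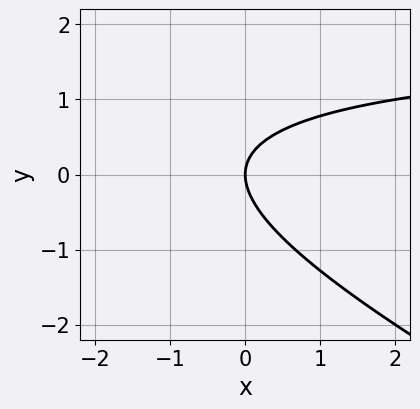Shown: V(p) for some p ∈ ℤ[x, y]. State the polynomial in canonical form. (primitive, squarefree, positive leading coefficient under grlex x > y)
(a) deg p = 2.
(b) From the visible intercepts: one y-axis crossing is at y = 0; it meets the x-axis at x = 0 (among the integer gridlines).
(c) These observations pin down the coefficients.

x*y + 2*y^2 - 2*x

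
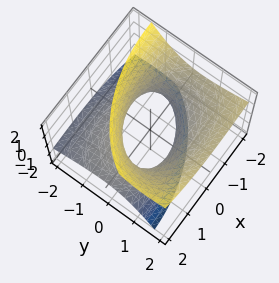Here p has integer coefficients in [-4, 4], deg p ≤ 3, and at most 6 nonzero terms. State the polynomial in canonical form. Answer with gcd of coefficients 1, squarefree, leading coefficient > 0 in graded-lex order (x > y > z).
x^2 + 2*x*z + 2*y^2 - 3*y*z - 2*z^2 - 2

1. The degree is 2 — a generic line meets the surface in up to 2 points.
2. Against the integer gridlines: the y-axis gridline crossings are at y ∈ {-1, 1}; the surface avoids every integer z-axis point in the box.
3. Together with the visible shape, these determine p as stated.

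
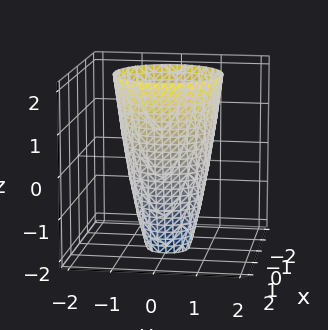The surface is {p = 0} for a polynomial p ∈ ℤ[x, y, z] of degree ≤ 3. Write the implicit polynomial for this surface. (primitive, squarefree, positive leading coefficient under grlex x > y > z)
The degree is 2 — a generic line meets the surface in up to 2 points.
By symmetry, the surface is invariant under rotation about z: p = q(x² + y², z).
Observable constraints: a circular section at z = 2 has radius between 1 and 2; among the integer gridlines, it crosses the x-axis at x ∈ {-1, 1}; it misses every integer gridline on the z-axis; among the integer gridlines, it crosses the y-axis at y ∈ {-1, 1}.
These observations pin down the coefficients.

3*x^2 + 3*y^2 - z - 3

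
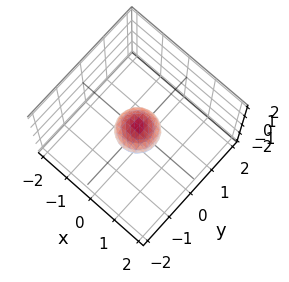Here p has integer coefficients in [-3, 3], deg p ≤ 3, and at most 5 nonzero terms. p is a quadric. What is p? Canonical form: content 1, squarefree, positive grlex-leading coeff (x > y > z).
2*x^2 + 2*y^2 + 3*z^2 - 1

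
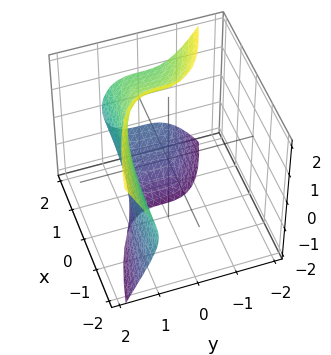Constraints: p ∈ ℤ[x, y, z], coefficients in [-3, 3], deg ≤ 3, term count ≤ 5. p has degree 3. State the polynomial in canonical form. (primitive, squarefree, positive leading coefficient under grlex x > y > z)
1. The degree is 3 — the shape is more complex than any degree-2 surface.
2. Checking where it meets the axes: no z-intercept at any integer in the box; it misses every integer gridline on the x-axis; it meets the y-axis at y = 1 (among the integer gridlines).
3. These observations pin down the coefficients.

x*z^2 + 2*y^3 - 2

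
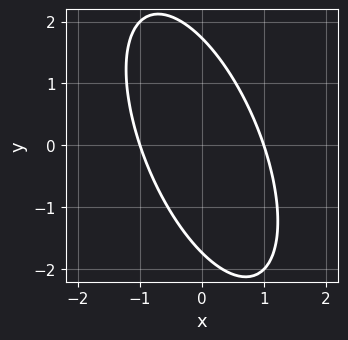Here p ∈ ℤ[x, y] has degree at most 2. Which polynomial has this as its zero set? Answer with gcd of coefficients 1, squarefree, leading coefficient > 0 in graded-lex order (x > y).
1. deg p = 2. The shape is more complex than any degree-1 curve.
2. From the visible intercepts: among the integer gridlines, it crosses the x-axis at x ∈ {-1, 1}.
3. Fitting integer coefficients to these (and the overall shape) gives p.

3*x^2 + 2*x*y + y^2 - 3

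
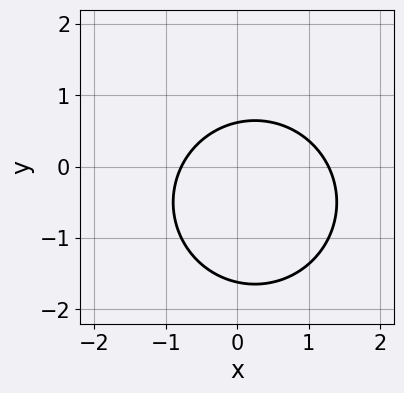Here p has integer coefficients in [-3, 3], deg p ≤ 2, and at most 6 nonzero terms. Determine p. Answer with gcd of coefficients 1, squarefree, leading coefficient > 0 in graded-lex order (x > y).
2*x^2 + 2*y^2 - x + 2*y - 2

1. The degree is 2 — a generic line meets the curve in up to 2 points.
2. Putting this together gives p.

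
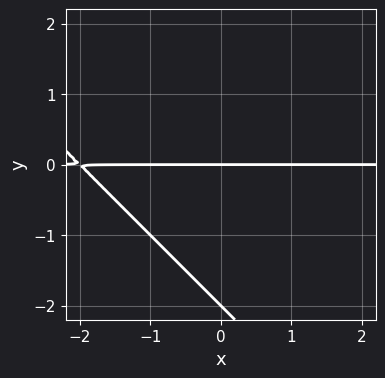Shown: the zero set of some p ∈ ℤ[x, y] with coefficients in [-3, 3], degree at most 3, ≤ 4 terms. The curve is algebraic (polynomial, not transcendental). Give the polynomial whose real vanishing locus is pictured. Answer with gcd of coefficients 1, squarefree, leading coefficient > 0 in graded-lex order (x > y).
x*y + y^2 + 2*y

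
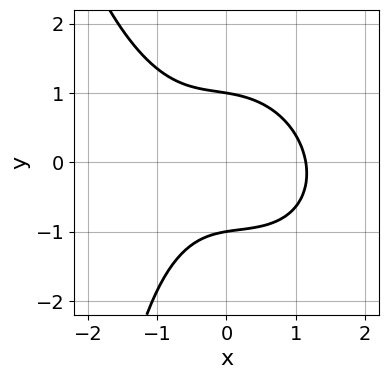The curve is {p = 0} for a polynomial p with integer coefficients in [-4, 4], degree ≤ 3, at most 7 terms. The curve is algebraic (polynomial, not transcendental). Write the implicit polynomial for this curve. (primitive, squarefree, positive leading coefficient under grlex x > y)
1. deg p = 3. A generic line meets the curve in up to 3 points.
2. Checking where it meets the axes: among the integer gridlines, it crosses the y-axis at y ∈ {-1, 1}.
3. Matching integer coefficients to the picture gives p.

2*x^3 + x^2*y + x*y^2 + 3*y^2 - 3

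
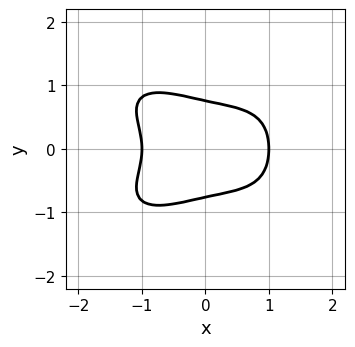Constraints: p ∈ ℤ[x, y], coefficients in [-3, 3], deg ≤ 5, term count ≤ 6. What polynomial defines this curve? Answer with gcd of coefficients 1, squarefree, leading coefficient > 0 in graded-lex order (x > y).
(a) Degree: no degree-3 curve has this shape, so deg p = 4.
(b) Symmetries: the y ↦ −y reflection is a symmetry, so y appears only in even powers.
(c) Against the integer gridlines: the x-axis gridline crossings are at x ∈ {-1, 1}.
(d) Fitting integer coefficients to these (and the overall shape) gives p.

x^4 + 3*y^4 + 2*x*y^2 - 1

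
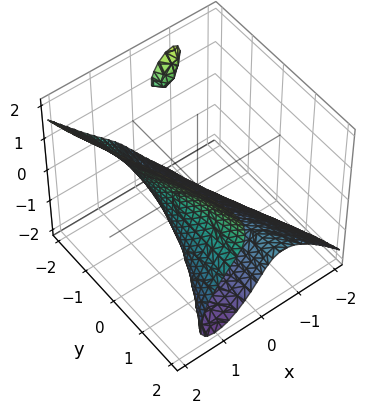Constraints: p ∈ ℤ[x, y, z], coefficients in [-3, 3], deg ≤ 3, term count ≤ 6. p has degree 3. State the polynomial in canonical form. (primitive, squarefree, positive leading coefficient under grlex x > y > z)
First, the picture has 2 separate pieces.
Then, degree: the shape is more complex than any degree-2 surface, so deg p = 3.
Next, reading off the gridlines: no y-intercept at any integer in the box; one z-axis crossing is at z = -1.
Finally, together with the visible shape, these determine p as stated.

2*x^3 + 2*x*y*z - z^3 - 1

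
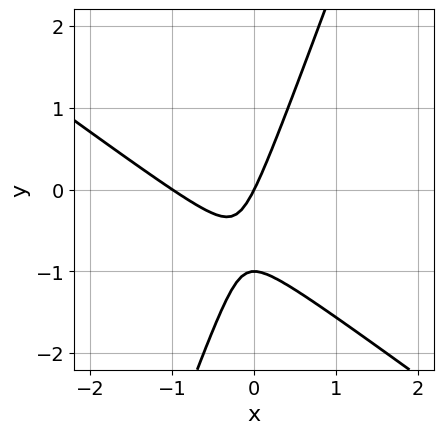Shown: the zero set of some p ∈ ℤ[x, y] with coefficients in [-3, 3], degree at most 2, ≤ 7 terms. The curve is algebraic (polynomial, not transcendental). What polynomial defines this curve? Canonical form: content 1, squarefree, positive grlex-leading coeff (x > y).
2*x^2 + 2*x*y - y^2 + 2*x - y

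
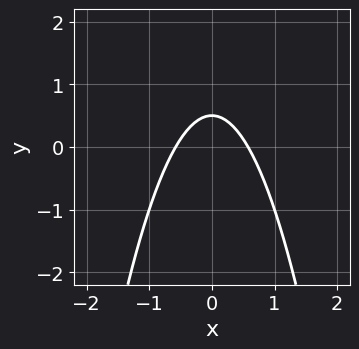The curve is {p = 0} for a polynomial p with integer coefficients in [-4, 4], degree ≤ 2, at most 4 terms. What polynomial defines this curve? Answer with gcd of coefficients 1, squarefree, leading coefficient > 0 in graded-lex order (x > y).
3*x^2 + 2*y - 1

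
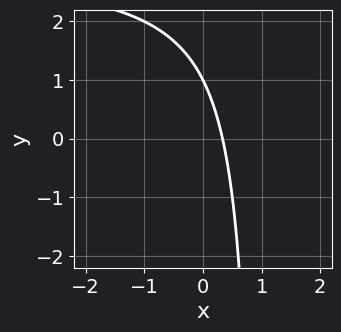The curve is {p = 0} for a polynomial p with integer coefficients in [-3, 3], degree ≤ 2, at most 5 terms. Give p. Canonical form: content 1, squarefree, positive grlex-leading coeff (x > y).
x*y - 3*x - y + 1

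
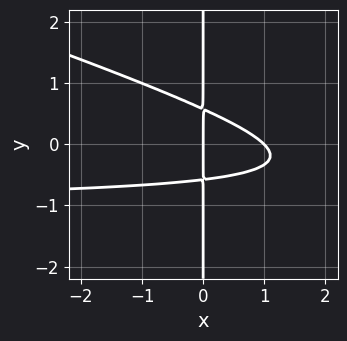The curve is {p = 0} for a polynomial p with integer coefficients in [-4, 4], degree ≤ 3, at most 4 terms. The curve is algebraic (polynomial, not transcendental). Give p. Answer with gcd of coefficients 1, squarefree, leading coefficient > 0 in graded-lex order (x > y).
Degree: the shape is more complex than any degree-2 curve, so deg p = 3.
Reading off the gridlines: the visible y-axis segment lies entirely on the curve; among the integer gridlines, it crosses the x-axis at x ∈ {0, 1}.
Matching integer coefficients to the picture gives p.

x^2*y + 3*x*y^2 + x^2 - x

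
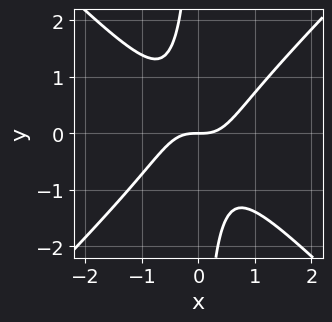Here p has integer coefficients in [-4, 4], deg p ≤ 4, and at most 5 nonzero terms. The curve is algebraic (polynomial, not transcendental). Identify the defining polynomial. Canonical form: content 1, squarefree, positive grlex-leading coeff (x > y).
3*x^3 - 3*x*y^2 - 2*y

1. The degree is 3 — the shape is more complex than any degree-2 curve.
2. Reading off the gridlines: it crosses the y-axis at the gridline y = 0; one x-axis crossing is at x = 0.
3. Putting this together gives p.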